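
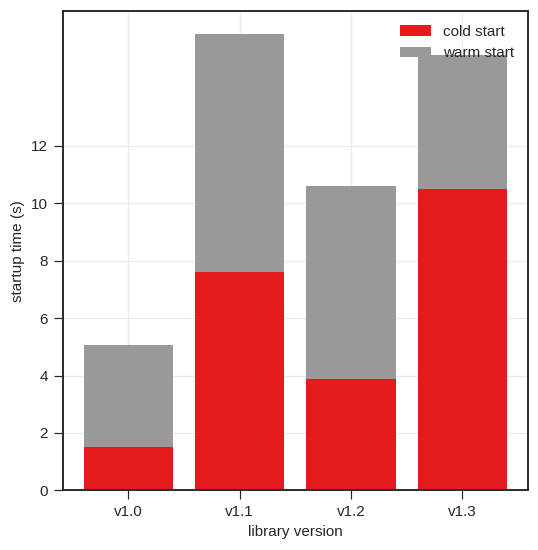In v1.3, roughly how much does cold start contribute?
≈ 10

cold start top ≈ 10, bottom ≈ 0; segment ≈ 10.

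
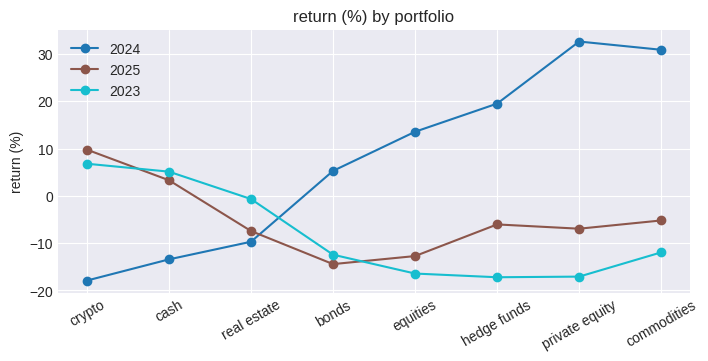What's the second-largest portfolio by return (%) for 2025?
cash

Top 3 for 2025: crypto ≈ 10, cash ≈ 5, commodities ≈ -5.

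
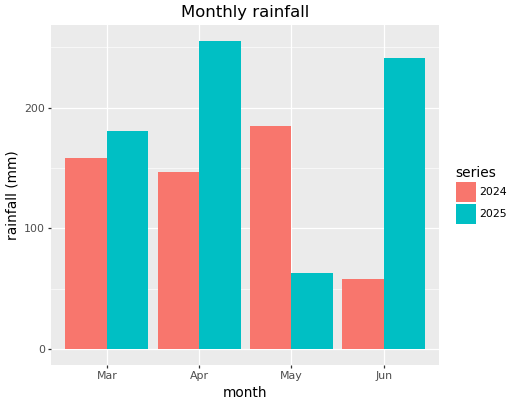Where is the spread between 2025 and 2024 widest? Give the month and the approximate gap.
Jun, ≈ 200 mm

Jun: 2025 ≈ 250, 2024 ≈ 50 → gap ≈ 200. Next-largest (May) is only ≈ 100.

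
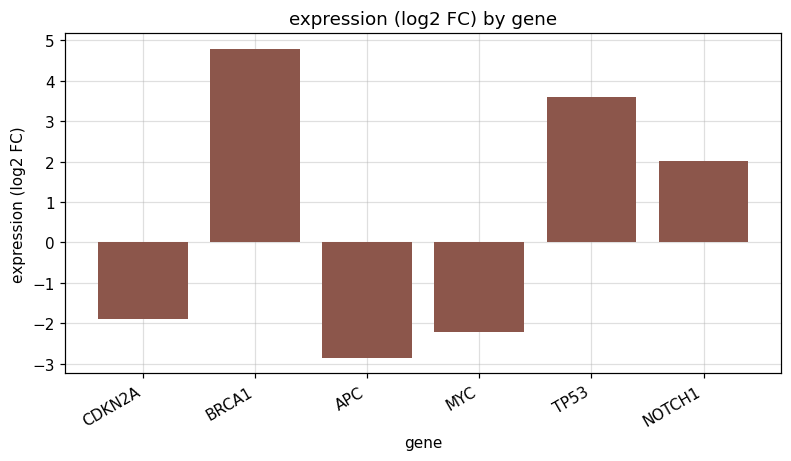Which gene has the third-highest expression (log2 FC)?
Top 4: BRCA1 ≈ 5, TP53 ≈ 4, NOTCH1 ≈ 2, CDKN2A ≈ -2.

NOTCH1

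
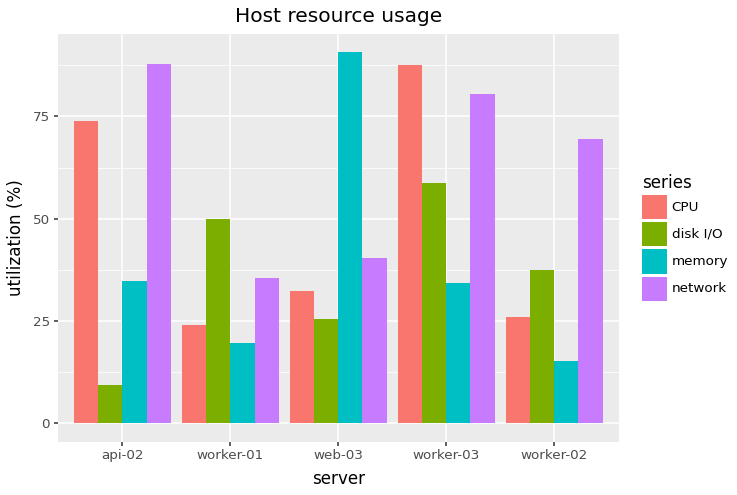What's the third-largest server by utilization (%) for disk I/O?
Top 4 for disk I/O: worker-03 ≈ 60, worker-01 ≈ 50, worker-02 ≈ 40, web-03 ≈ 30.

worker-02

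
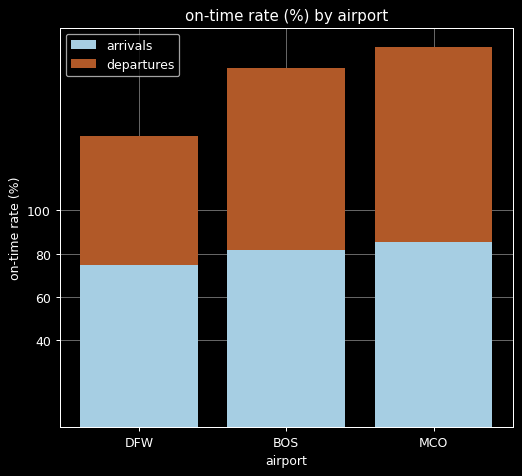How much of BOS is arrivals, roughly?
≈ 80

arrivals top ≈ 80, bottom ≈ 0; segment ≈ 80.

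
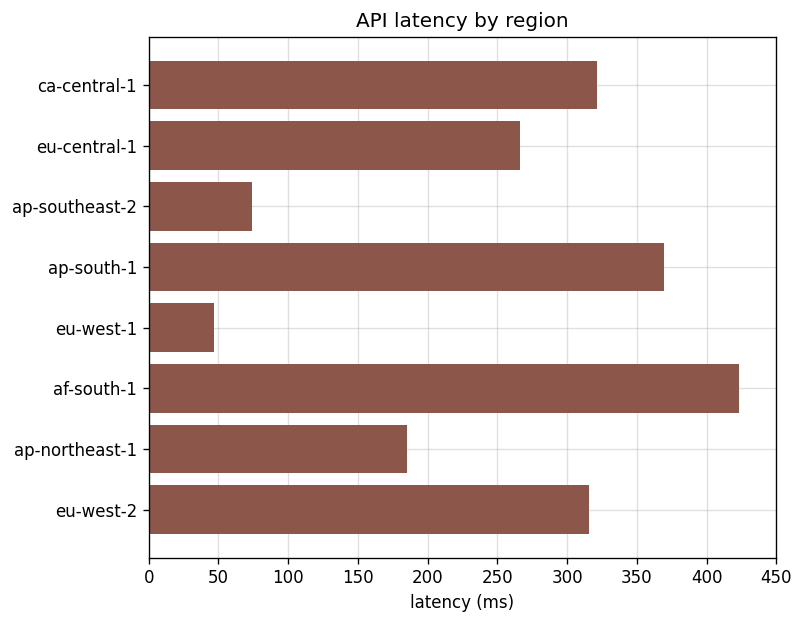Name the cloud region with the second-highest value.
ap-south-1

Top 3: af-south-1 ≈ 400, ap-south-1 ≈ 350, ca-central-1 ≈ 300.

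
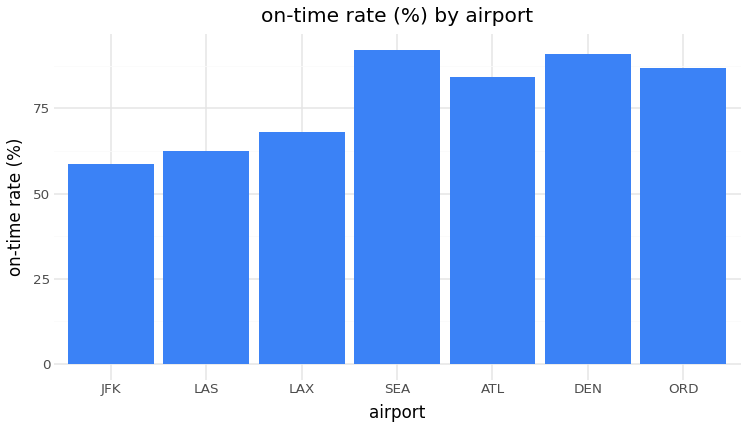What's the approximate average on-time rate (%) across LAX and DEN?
≈ 80

(70 + 90) / 2 ≈ 80.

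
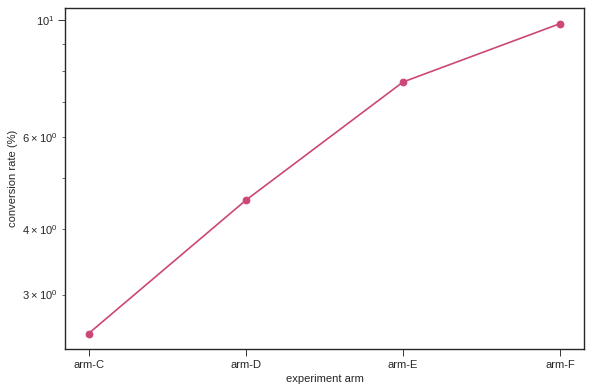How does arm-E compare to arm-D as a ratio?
≈ 1.6×

arm-E ≈ 8, arm-D ≈ 5; 8/5 ≈ 1.6.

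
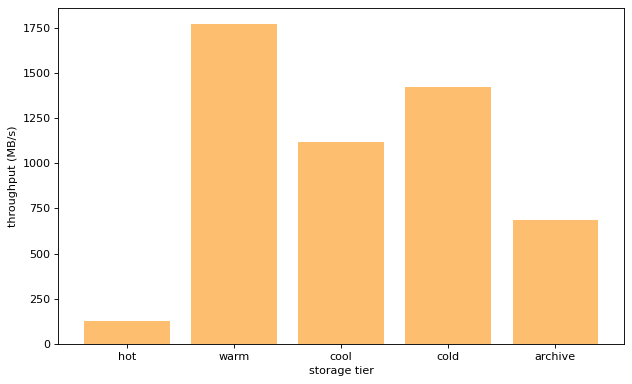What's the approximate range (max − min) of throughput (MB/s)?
Max warm ≈ 1800, min hot ≈ 200; range ≈ 1600.

≈ 1600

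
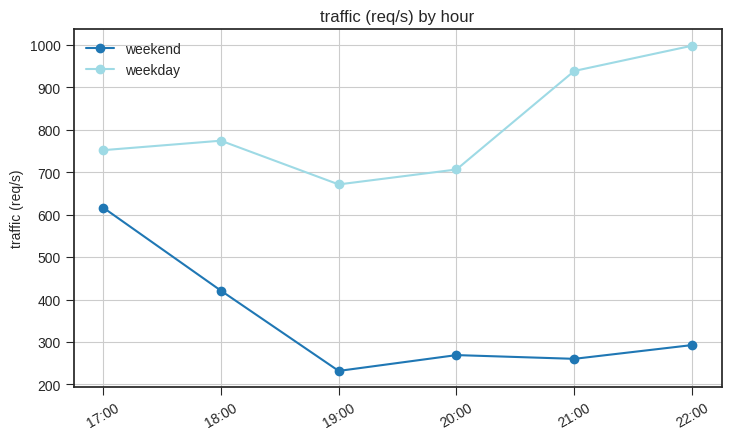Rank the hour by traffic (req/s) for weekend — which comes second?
Top 3 for weekend: 17:00 ≈ 600, 18:00 ≈ 400, 22:00 ≈ 300.

18:00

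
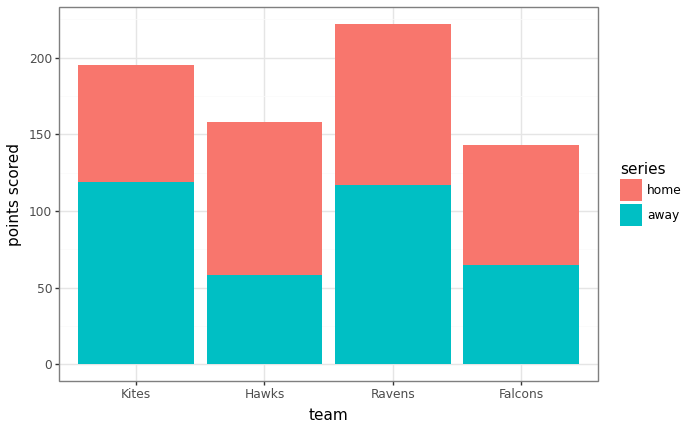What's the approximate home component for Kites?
≈ 80

home top ≈ 200, bottom ≈ 120; segment ≈ 80.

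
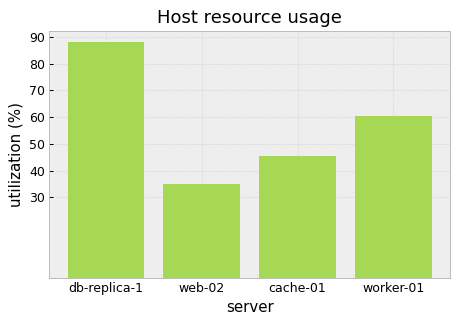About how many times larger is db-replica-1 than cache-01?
db-replica-1 ≈ 90, cache-01 ≈ 50; 90/50 ≈ 1.8.

≈ 1.8×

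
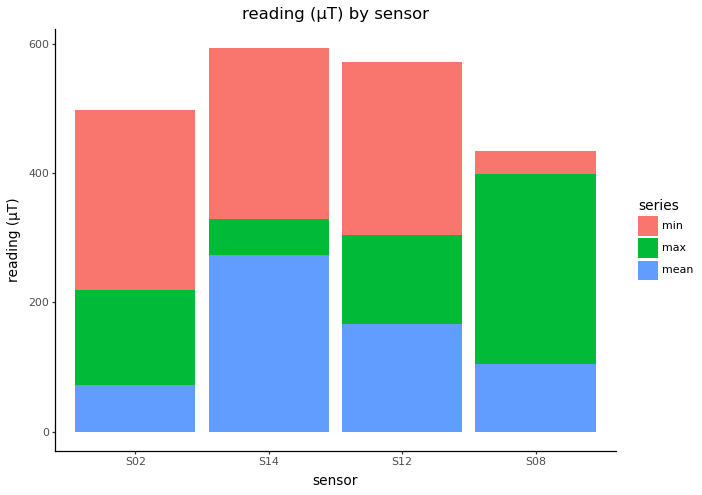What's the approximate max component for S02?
≈ 150

max top ≈ 200, bottom ≈ 50; segment ≈ 150.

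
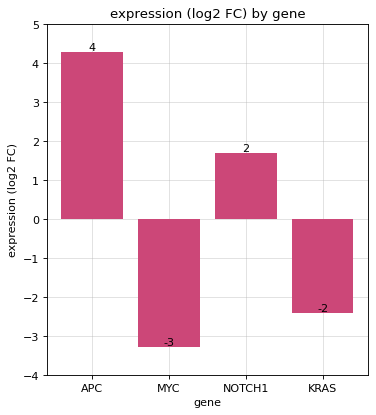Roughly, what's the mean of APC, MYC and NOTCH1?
(4 + -3 + 2) / 3 ≈ 1.

≈ 1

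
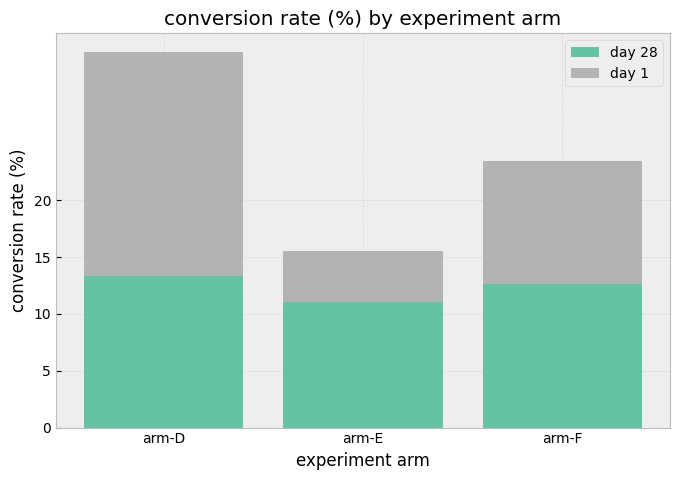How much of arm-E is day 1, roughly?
day 1 top ≈ 15, bottom ≈ 10; segment ≈ 5.

≈ 5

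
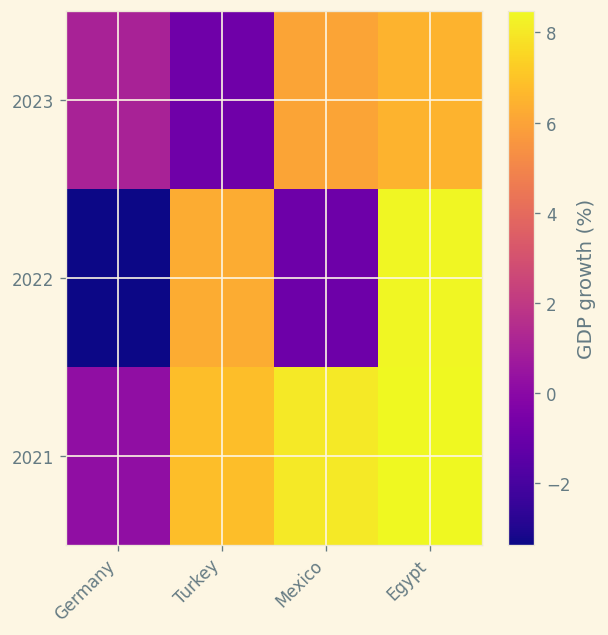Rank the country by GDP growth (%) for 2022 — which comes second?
Turkey

Top 3 for 2022: Egypt ≈ 8, Turkey ≈ 6, Mexico ≈ -1.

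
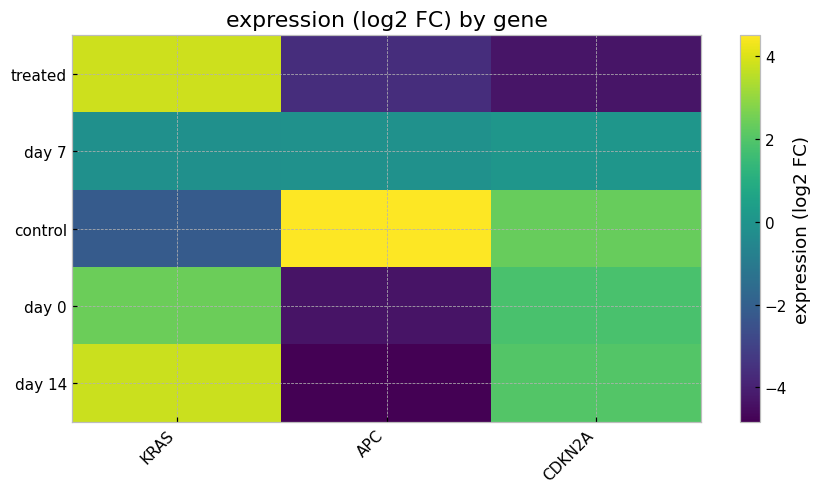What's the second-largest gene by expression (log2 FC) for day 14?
CDKN2A

Top 3 for day 14: KRAS ≈ 4, CDKN2A ≈ 2, APC ≈ -5.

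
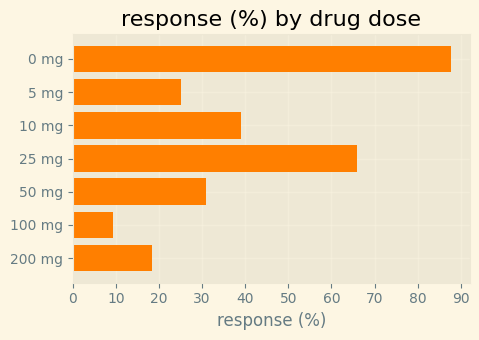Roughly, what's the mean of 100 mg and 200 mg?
(10 + 20) / 2 ≈ 15.

≈ 15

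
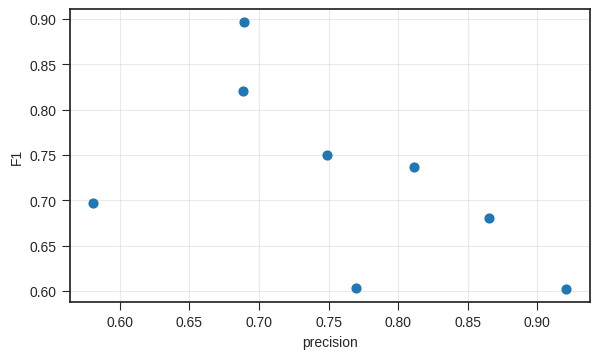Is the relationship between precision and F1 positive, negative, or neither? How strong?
Points are negatively correlated; moderate (|r| ≈ 0.5).

negative, moderate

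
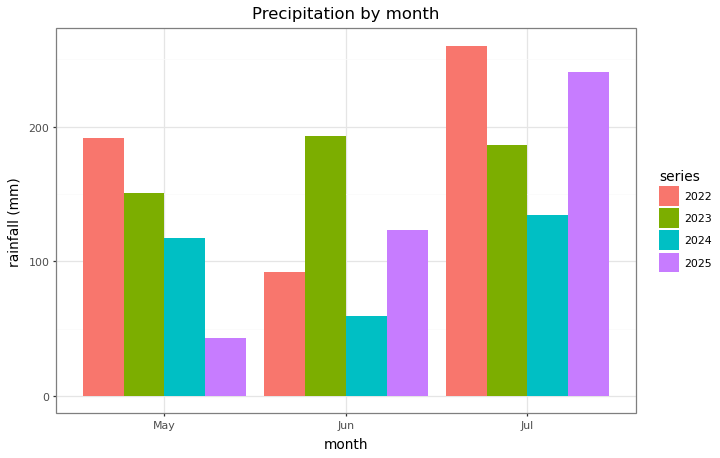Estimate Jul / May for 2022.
≈ 1.25×

Jul ≈ 250, May ≈ 200; 250/200 ≈ 1.25.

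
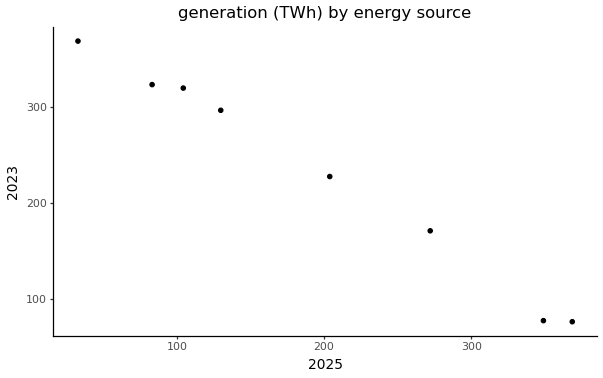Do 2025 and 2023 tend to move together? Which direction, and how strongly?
Points are negatively correlated; strong (|r| ≈ 1.0).

negative, strong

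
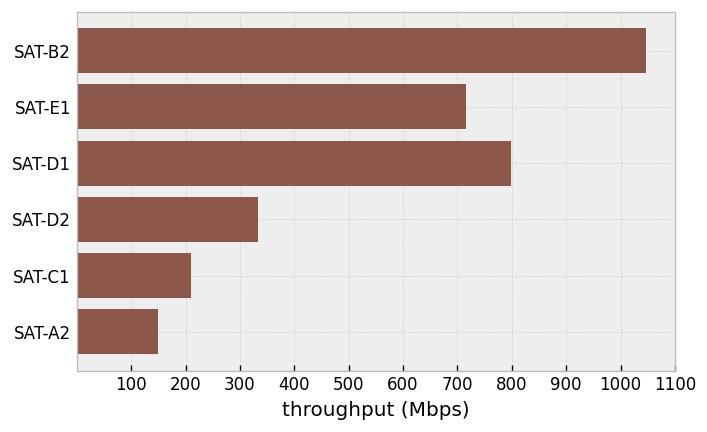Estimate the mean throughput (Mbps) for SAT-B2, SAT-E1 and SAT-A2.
(1000 + 700 + 100) / 3 ≈ 600.

≈ 600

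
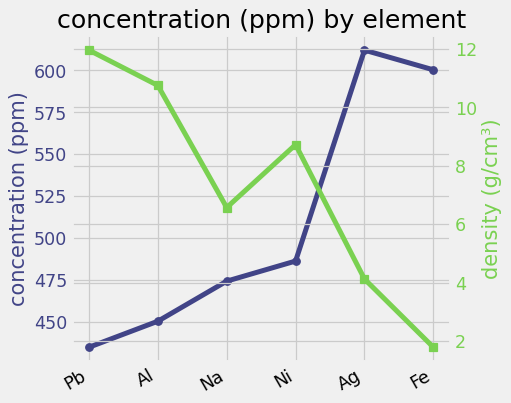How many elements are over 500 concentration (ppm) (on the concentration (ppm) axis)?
2

Above 500: Ag, Fe.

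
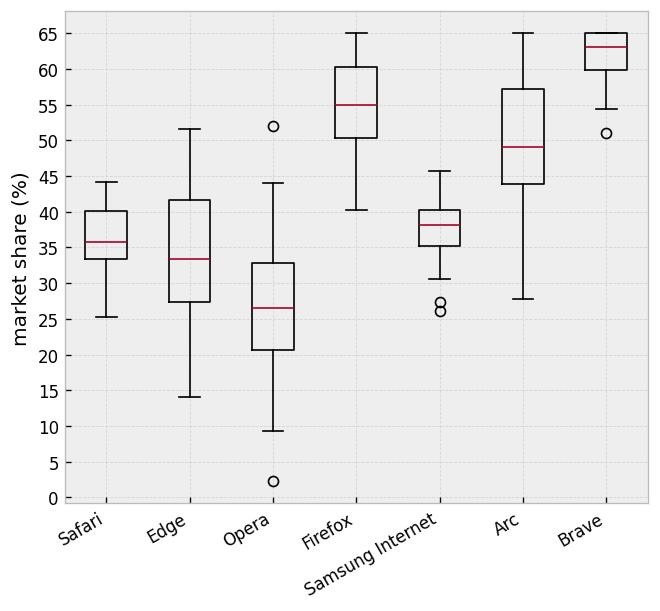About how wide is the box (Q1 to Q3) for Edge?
≈ 15

Q3 ≈ 40, Q1 ≈ 25; IQR ≈ 15.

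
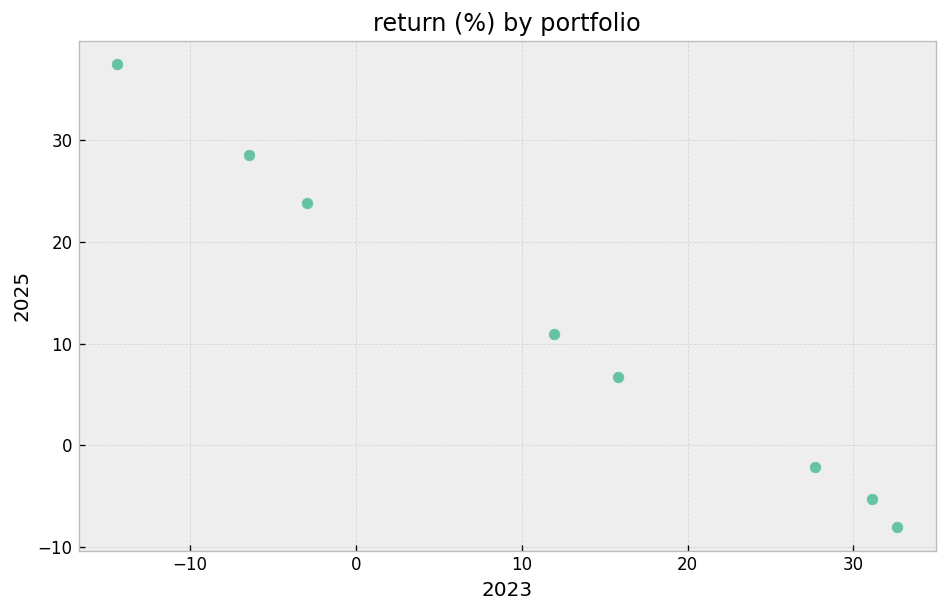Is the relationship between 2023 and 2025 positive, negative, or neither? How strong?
negative, strong

Points are negatively correlated; strong (|r| ≈ 1.0).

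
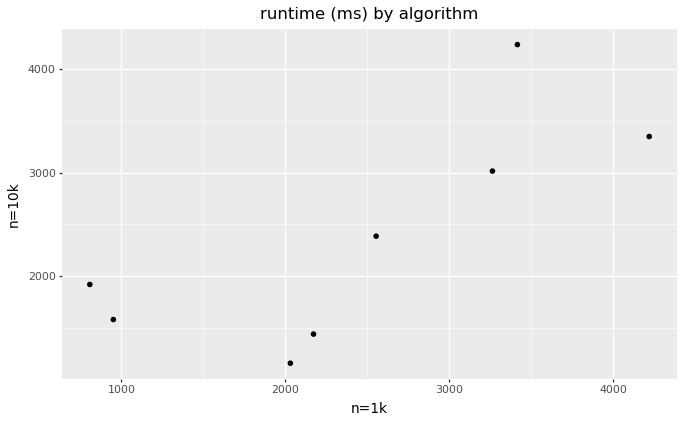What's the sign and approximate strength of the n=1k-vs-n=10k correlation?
positive, strong

Points are positively correlated; strong (|r| ≈ 0.8).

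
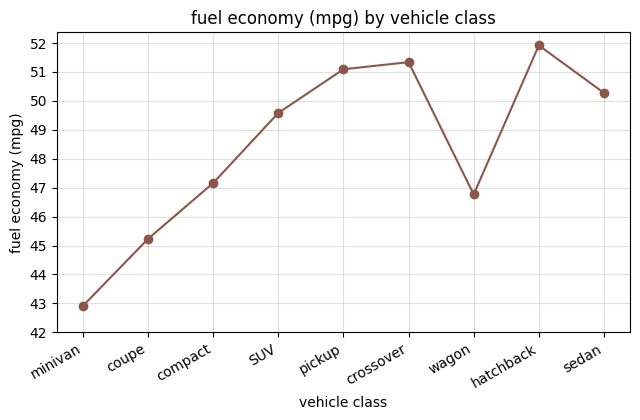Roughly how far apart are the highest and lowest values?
Max hatchback ≈ 52, min minivan ≈ 43; range ≈ 9.

≈ 9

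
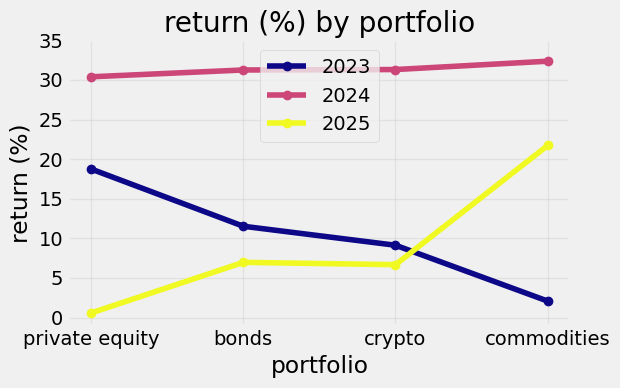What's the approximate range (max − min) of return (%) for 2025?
≈ 20

Max commodities ≈ 20, min private equity ≈ 0; range ≈ 20.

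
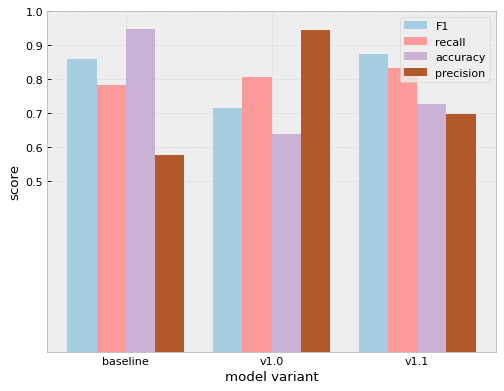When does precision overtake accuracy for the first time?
baseline: precision ≈ 0.6 vs accuracy ≈ 0.9 (not yet); v1.0: precision ≈ 0.9 vs accuracy ≈ 0.6 (first crossover).

v1.0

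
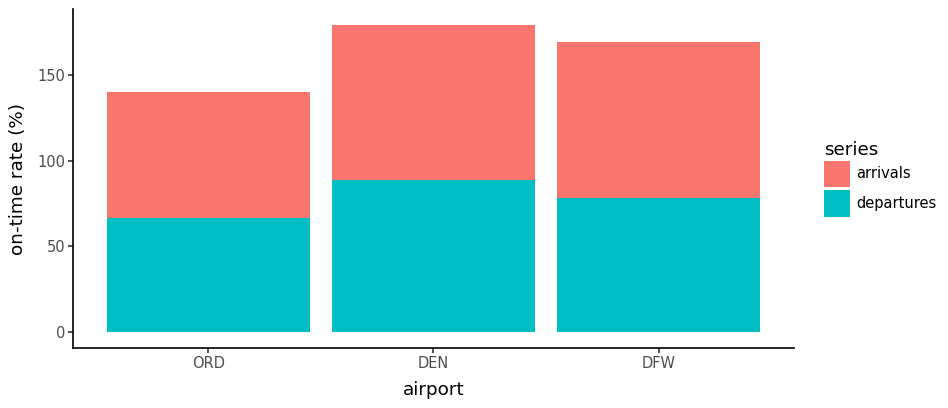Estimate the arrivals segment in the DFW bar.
≈ 80

arrivals top ≈ 160, bottom ≈ 80; segment ≈ 80.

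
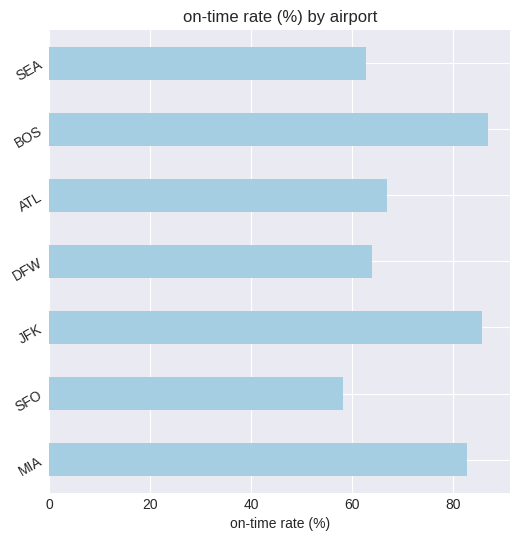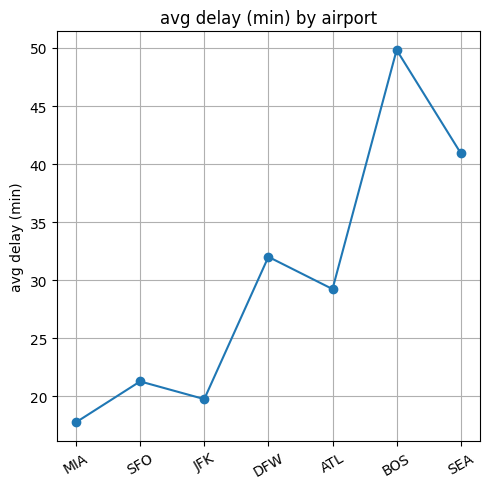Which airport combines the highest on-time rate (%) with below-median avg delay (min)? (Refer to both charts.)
Chart 2 median avg delay (min) ≈ 30; below-median airports: MIA, SFO, JFK. Among those, JFK has the highest on-time rate (%) (≈ 90).

JFK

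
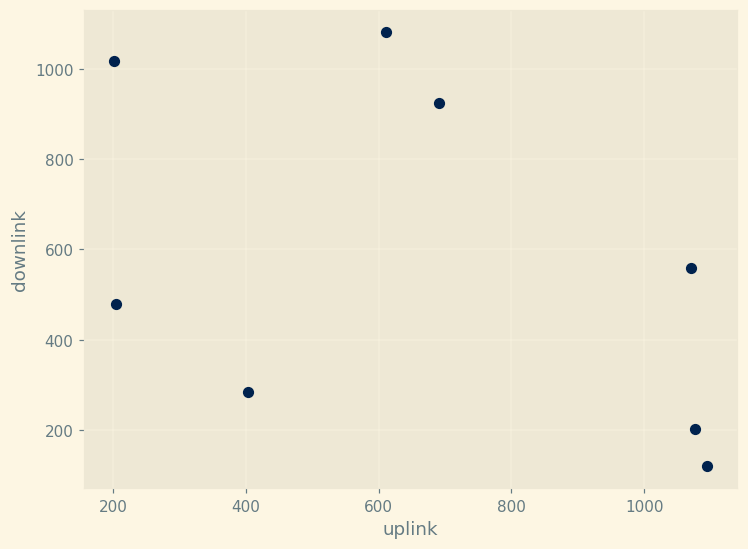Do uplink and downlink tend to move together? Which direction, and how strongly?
negative, moderate

Points are negatively correlated; moderate (|r| ≈ 0.5).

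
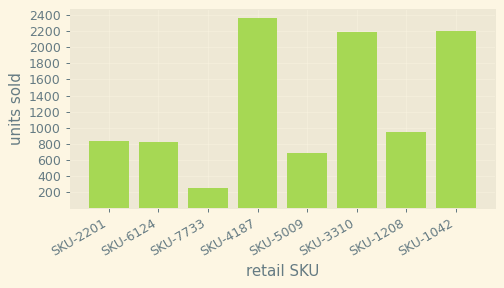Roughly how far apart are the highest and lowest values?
Max SKU-4187 ≈ 2400, min SKU-7733 ≈ 200; range ≈ 2200.

≈ 2200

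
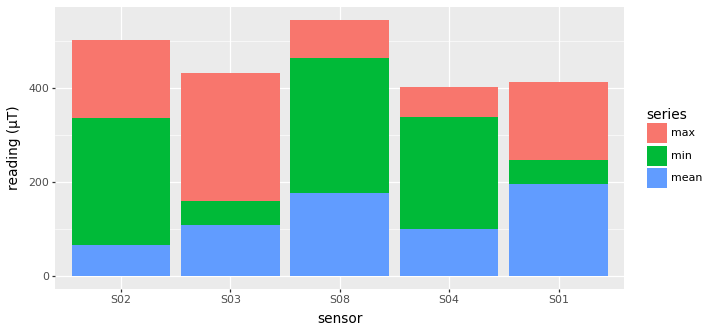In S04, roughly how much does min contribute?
≈ 250

min top ≈ 350, bottom ≈ 100; segment ≈ 250.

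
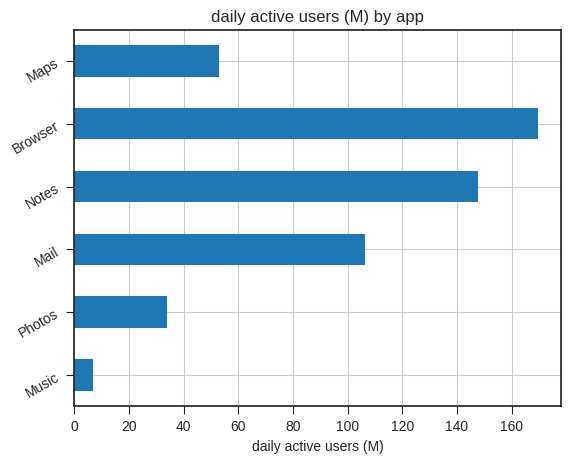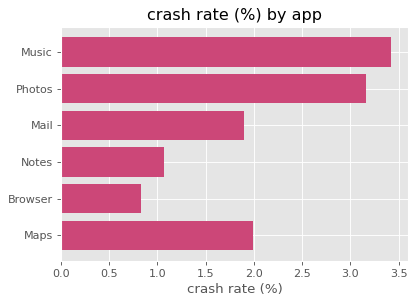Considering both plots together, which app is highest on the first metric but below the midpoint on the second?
Browser

Chart 2 median crash rate (%) ≈ 2; below-median apps: Mail, Notes, Browser. Among those, Browser has the highest daily active users (M) (≈ 160).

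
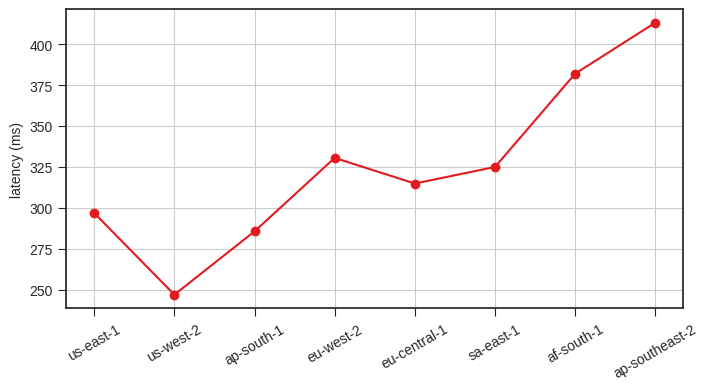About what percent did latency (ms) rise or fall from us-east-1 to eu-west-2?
us-east-1 ≈ 300, eu-west-2 ≈ 340; (340 − 300) / 300 ≈ +13.3%.

≈ +13.3%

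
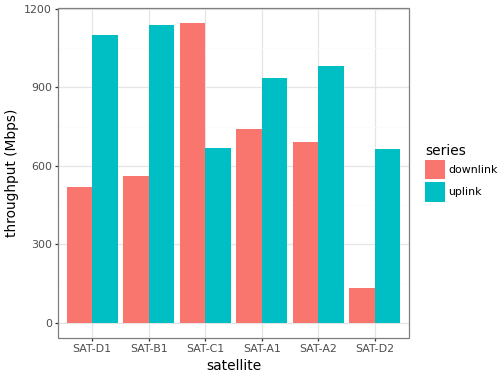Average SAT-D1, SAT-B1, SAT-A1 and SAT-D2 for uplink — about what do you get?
(1100 + 1100 + 900 + 700) / 4 ≈ 950.

≈ 950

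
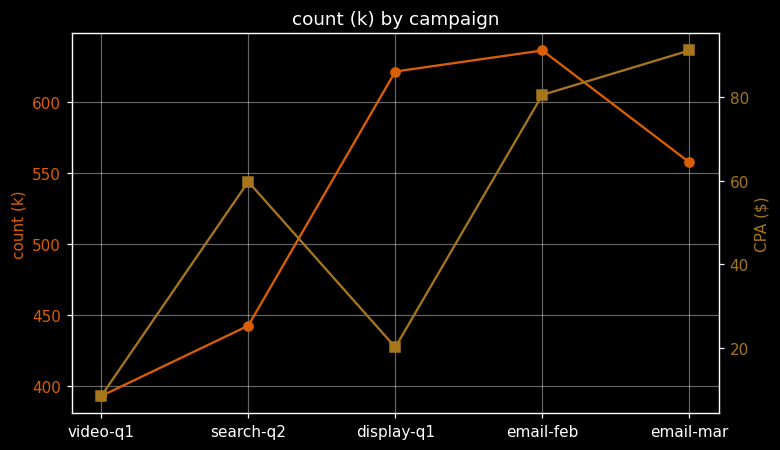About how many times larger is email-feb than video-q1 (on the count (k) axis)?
email-feb ≈ 625, video-q1 ≈ 400; 625/400 ≈ 1.56.

≈ 1.56×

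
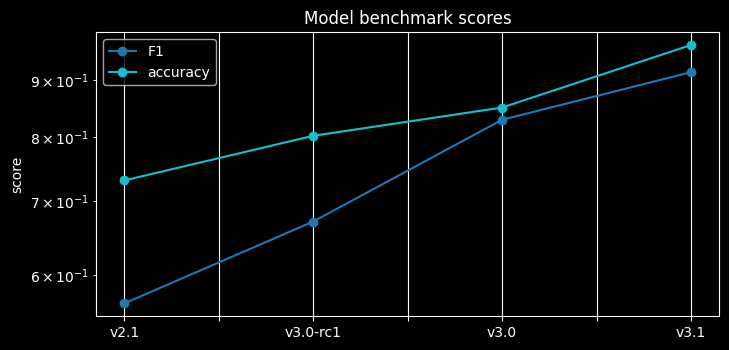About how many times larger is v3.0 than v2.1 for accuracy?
≈ 1.13×

v3.0 ≈ 0.85, v2.1 ≈ 0.75; 0.85/0.75 ≈ 1.13.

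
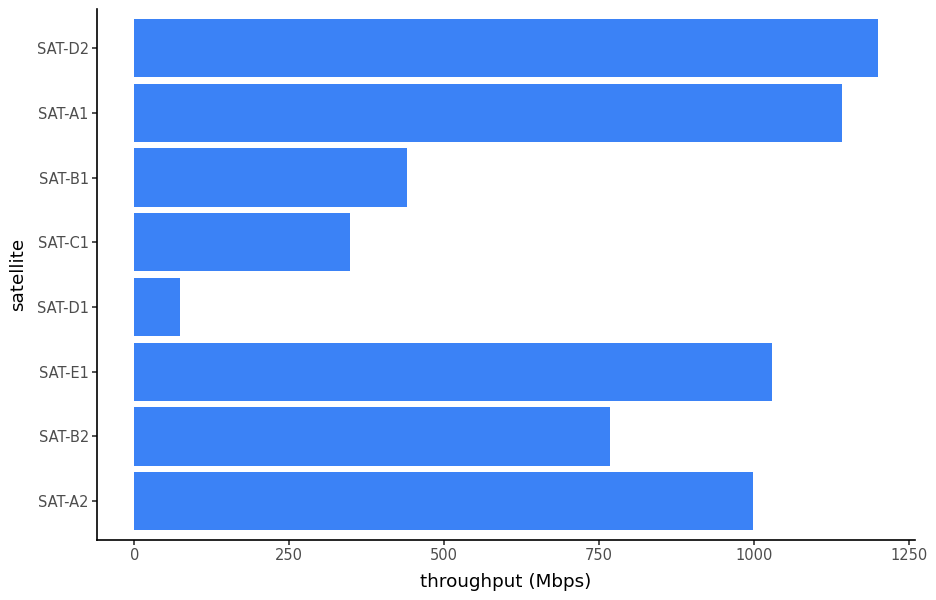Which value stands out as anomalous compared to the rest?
SAT-D1 ≈ 100; the rest sit between ≈ 300 and ≈ 1200.

SAT-D1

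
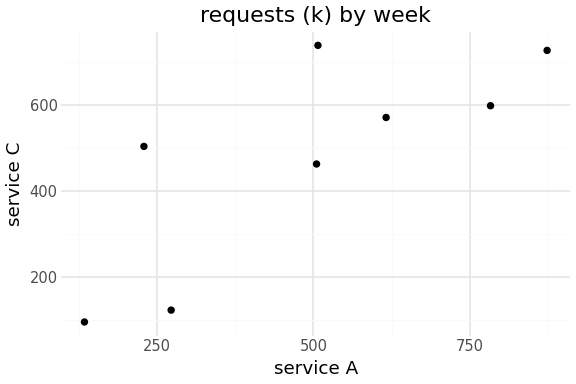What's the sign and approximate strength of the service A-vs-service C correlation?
positive, strong

Points are positively correlated; strong (|r| ≈ 0.8).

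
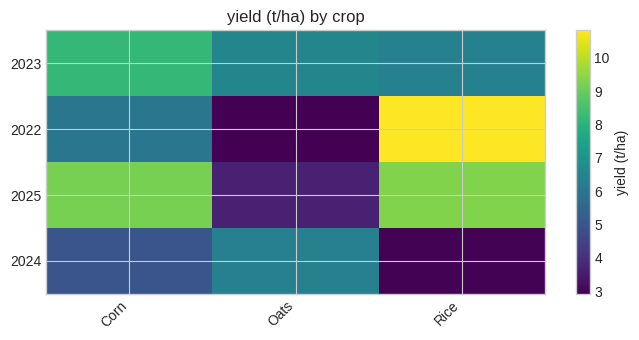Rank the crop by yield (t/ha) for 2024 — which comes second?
Top 3 for 2024: Oats ≈ 6, Corn ≈ 5, Rice ≈ 3.

Corn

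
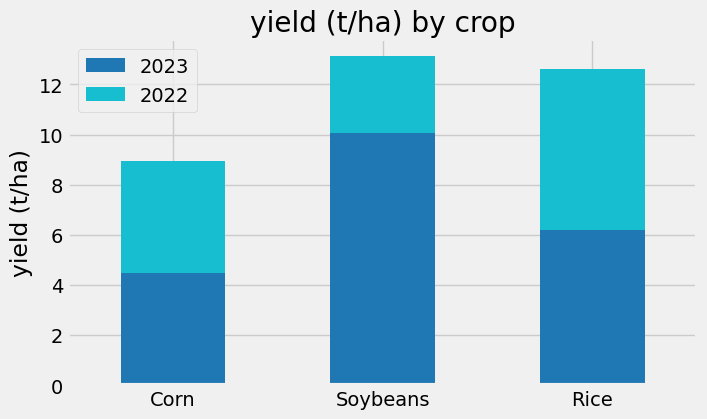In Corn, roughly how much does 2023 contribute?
2023 top ≈ 4, bottom ≈ 0; segment ≈ 4.

≈ 4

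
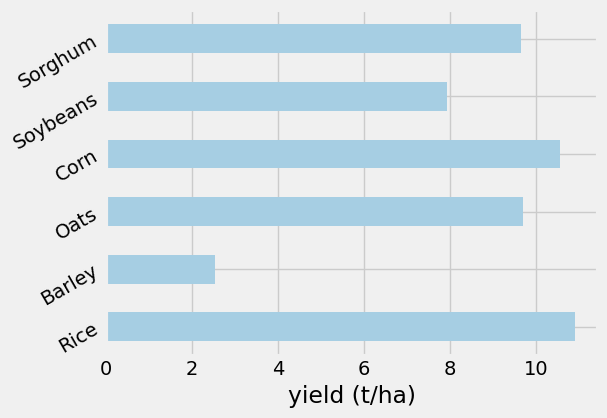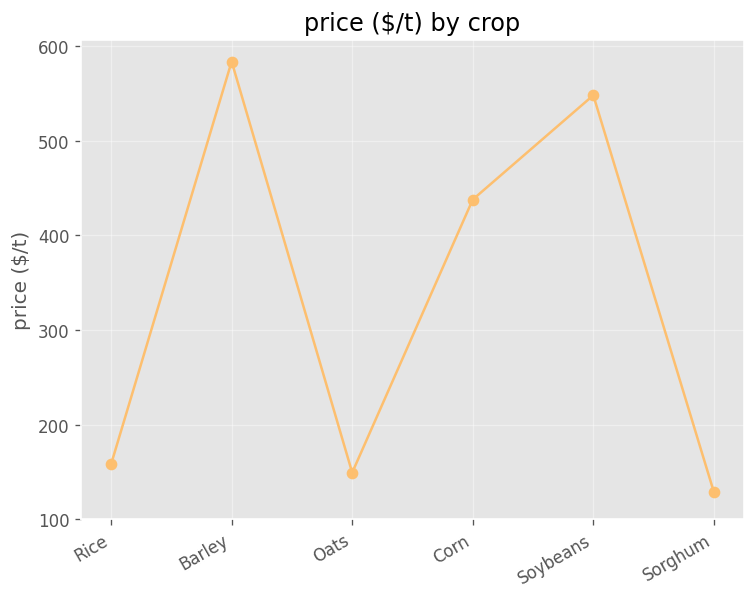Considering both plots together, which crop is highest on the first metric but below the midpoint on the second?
Rice

Chart 2 median price ($/t) ≈ 300; below-median crops: Rice, Oats, Sorghum. Among those, Rice has the highest yield (t/ha) (≈ 11).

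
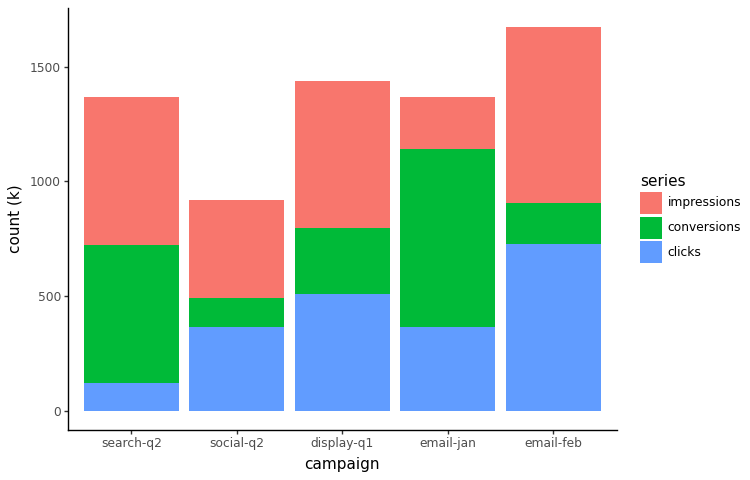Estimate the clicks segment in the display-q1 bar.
clicks top ≈ 600, bottom ≈ 0; segment ≈ 600.

≈ 600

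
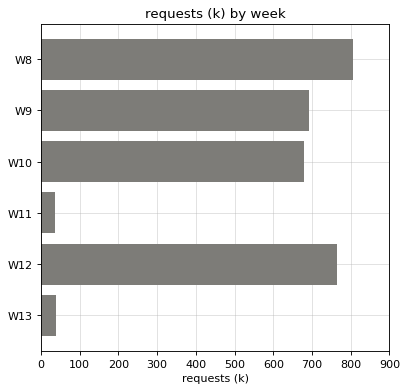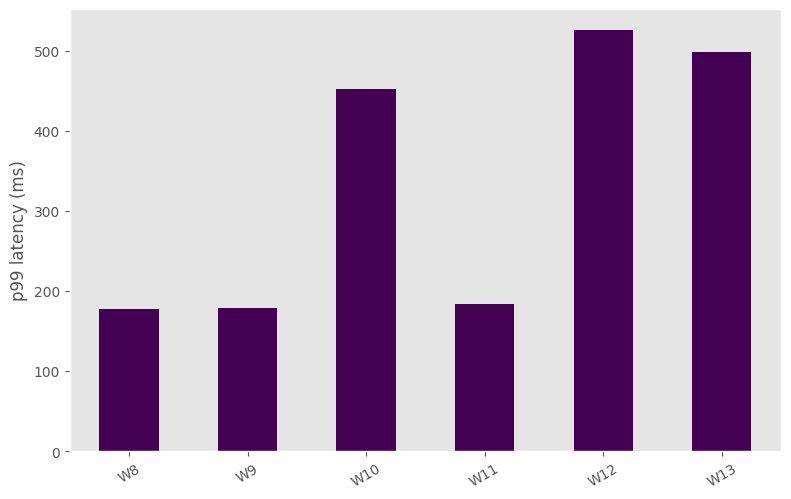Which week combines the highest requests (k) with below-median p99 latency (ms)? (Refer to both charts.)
W8

Chart 2 median p99 latency (ms) ≈ 300; below-median weeks: W8, W9, W11. Among those, W8 has the highest requests (k) (≈ 800).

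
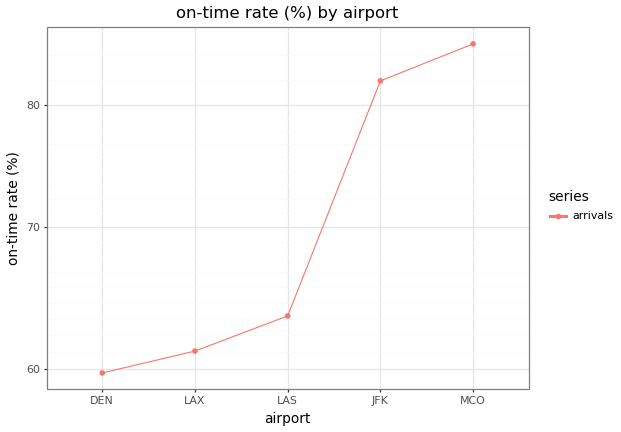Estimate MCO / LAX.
≈ 1.42×

MCO ≈ 85, LAX ≈ 60; 85/60 ≈ 1.42.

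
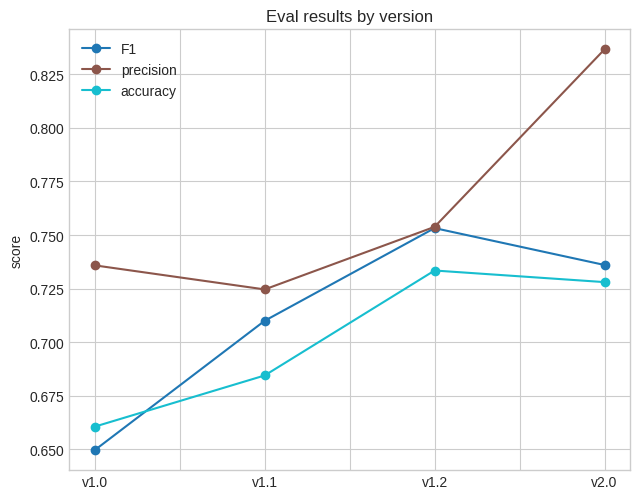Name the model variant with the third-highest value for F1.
v1.1

Top 4 for F1: v1.2 ≈ 0.76, v2.0 ≈ 0.74, v1.1 ≈ 0.72, v1.0 ≈ 0.64.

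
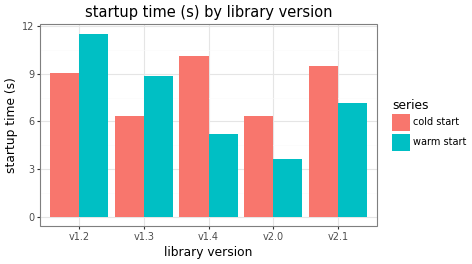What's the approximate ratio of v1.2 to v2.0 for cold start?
v1.2 ≈ 9, v2.0 ≈ 6; 9/6 ≈ 1.5.

≈ 1.5×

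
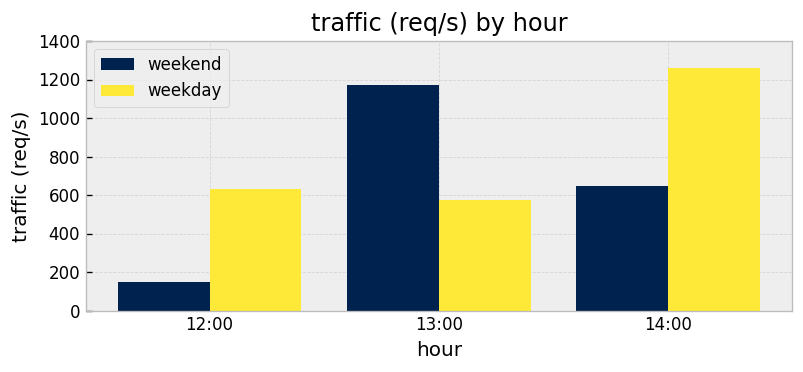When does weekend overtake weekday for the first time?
12:00: weekend ≈ 200 vs weekday ≈ 600 (not yet); 13:00: weekend ≈ 1200 vs weekday ≈ 600 (first crossover).

13:00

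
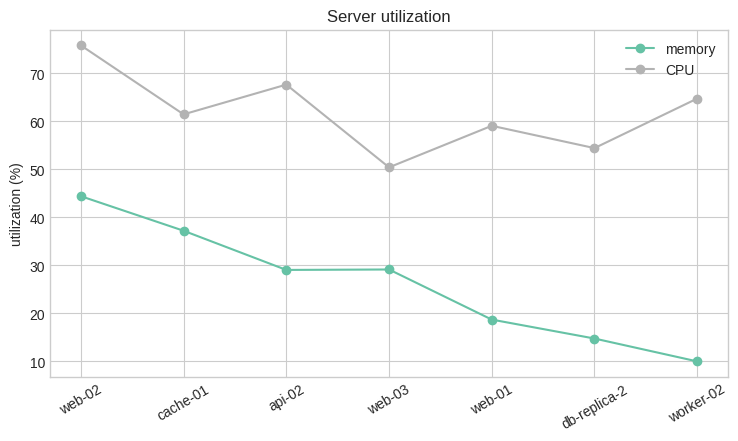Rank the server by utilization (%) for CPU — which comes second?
Top 3 for CPU: web-02 ≈ 80, api-02 ≈ 70, worker-02 ≈ 60.

api-02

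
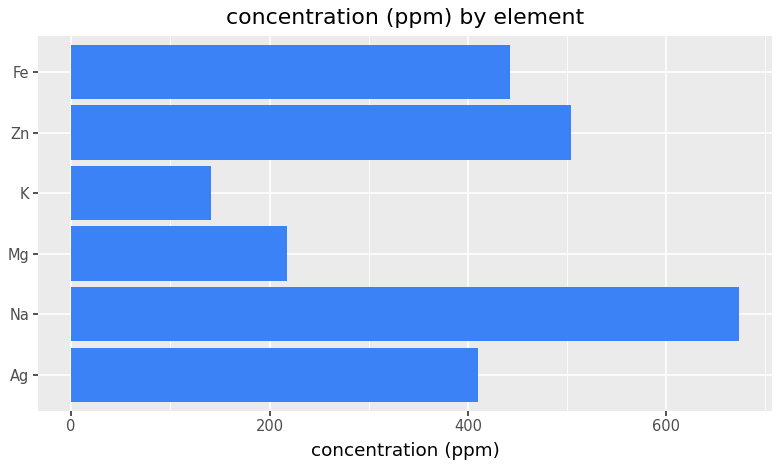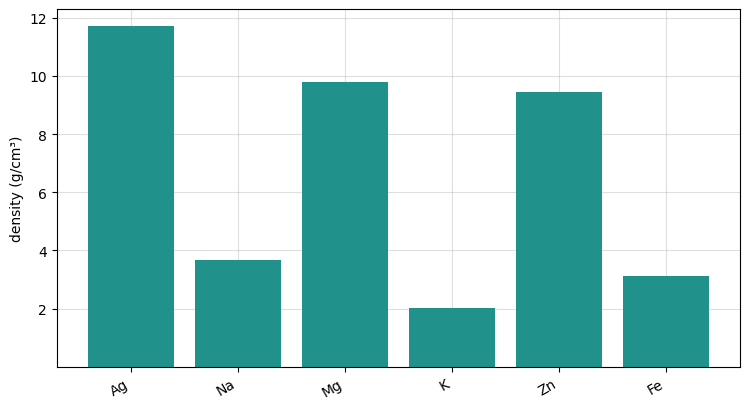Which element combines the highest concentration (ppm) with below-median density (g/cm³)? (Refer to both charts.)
Chart 2 median density (g/cm³) ≈ 6; below-median elements: Na, K, Fe. Among those, Na has the highest concentration (ppm) (≈ 700).

Na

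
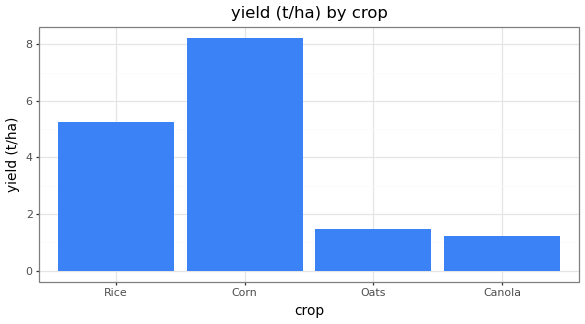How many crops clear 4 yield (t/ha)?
Above 4: Rice, Corn.

2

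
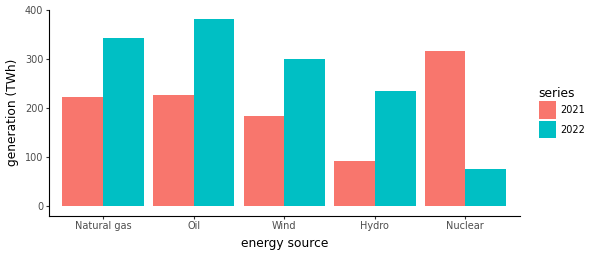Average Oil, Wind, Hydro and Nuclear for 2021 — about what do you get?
≈ 212

(250 + 200 + 100 + 300) / 4 ≈ 212.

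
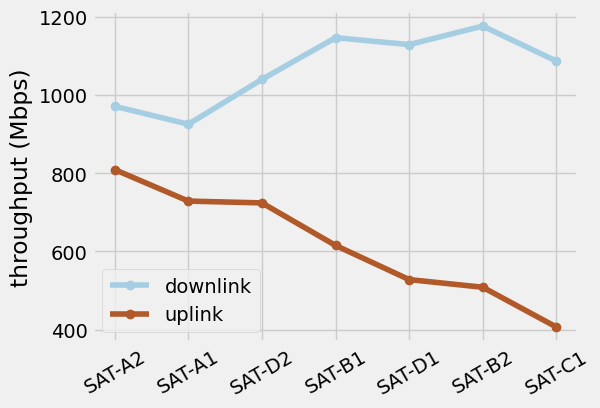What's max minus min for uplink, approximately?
Max SAT-A2 ≈ 800, min SAT-C1 ≈ 400; range ≈ 400.

≈ 400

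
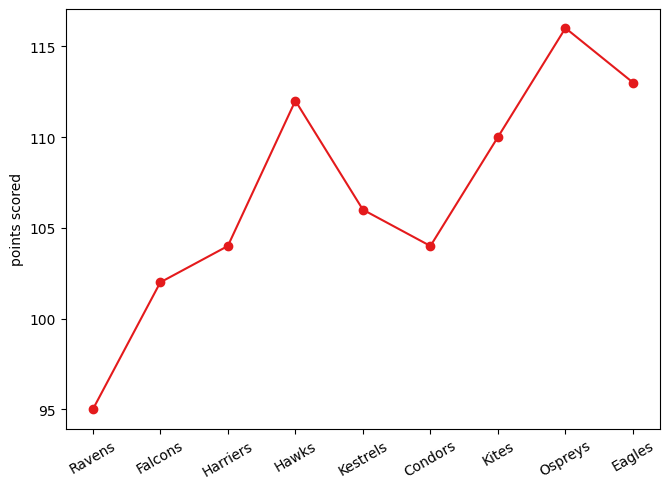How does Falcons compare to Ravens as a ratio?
≈ 1.06×

Falcons ≈ 102, Ravens ≈ 96; 102/96 ≈ 1.06.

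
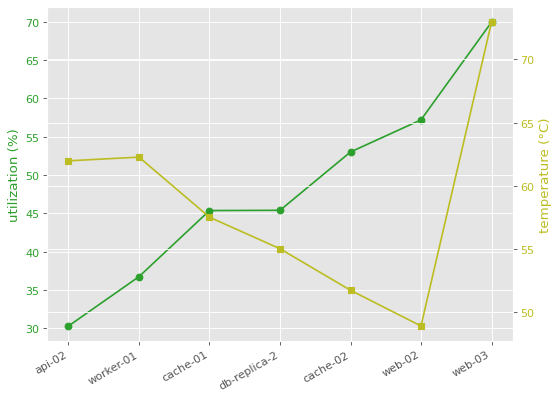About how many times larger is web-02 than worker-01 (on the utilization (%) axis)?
≈ 1.57×

web-02 ≈ 55, worker-01 ≈ 35; 55/35 ≈ 1.57.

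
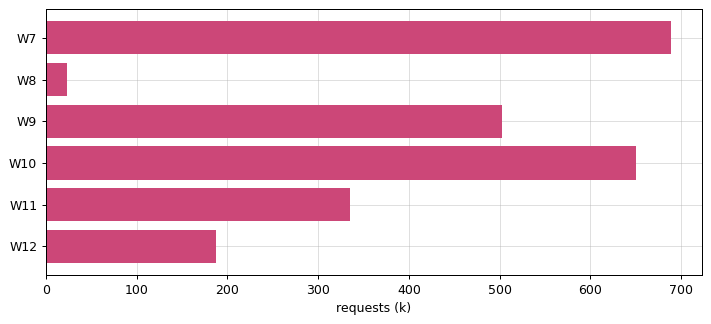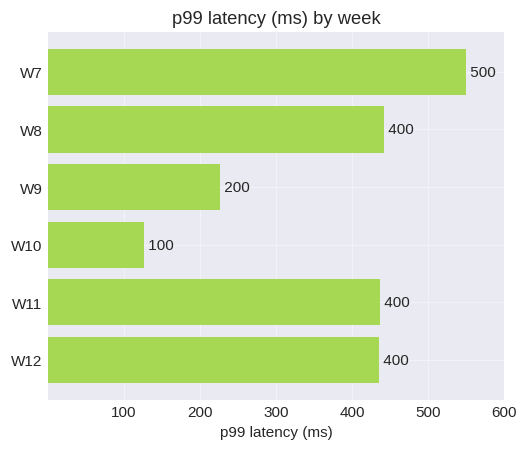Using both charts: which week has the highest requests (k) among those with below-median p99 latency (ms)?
Chart 2 median p99 latency (ms) ≈ 400; below-median weeks: W9, W10, W12. Among those, W10 has the highest requests (k) (≈ 600).

W10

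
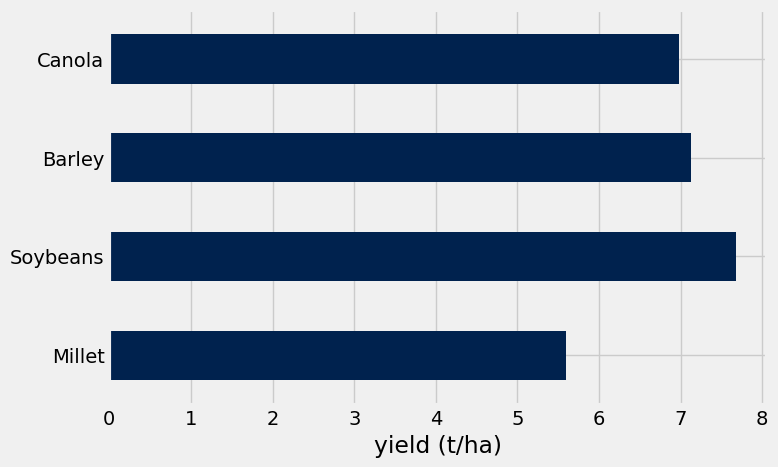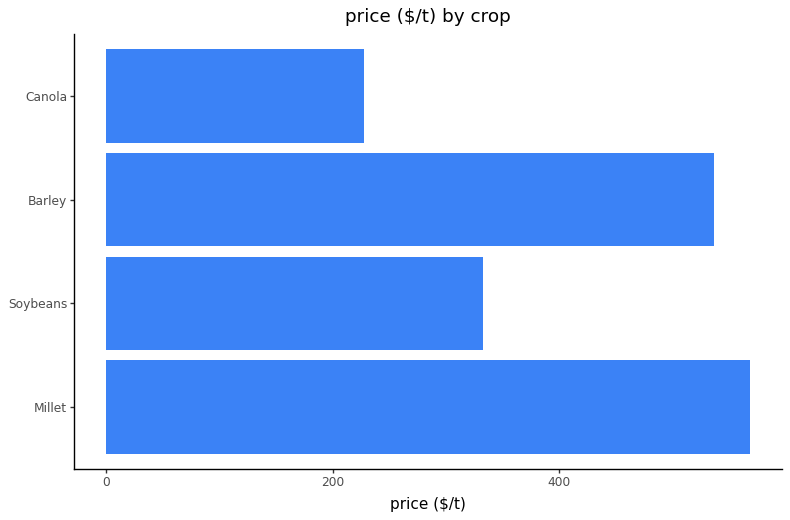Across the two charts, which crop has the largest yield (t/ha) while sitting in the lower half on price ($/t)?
Soybeans

Chart 2 median price ($/t) ≈ 400; below-median crops: Soybeans, Canola. Among those, Soybeans has the highest yield (t/ha) (≈ 8).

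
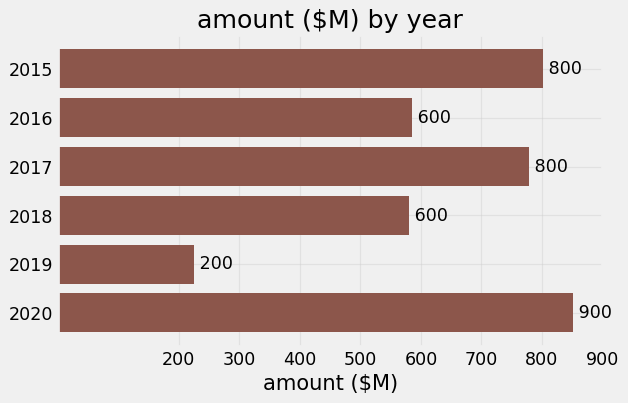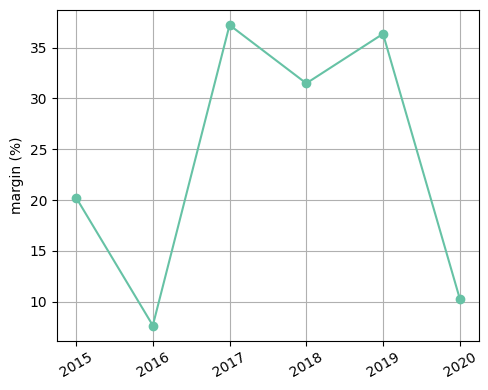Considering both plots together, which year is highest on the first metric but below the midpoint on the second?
2020

Chart 2 median margin (%) ≈ 25; below-median years: 2015, 2016, 2020. Among those, 2020 has the highest amount ($M) (≈ 900).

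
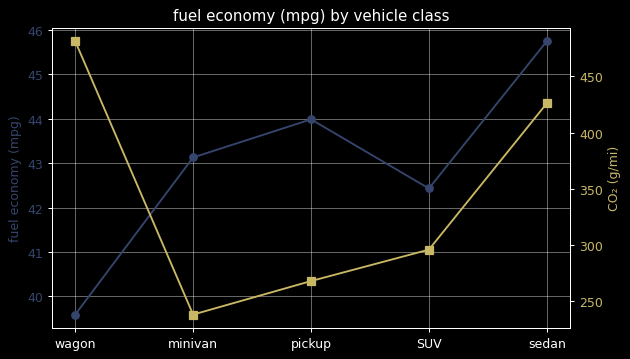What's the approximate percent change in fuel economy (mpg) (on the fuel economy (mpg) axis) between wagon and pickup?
wagon ≈ 40, pickup ≈ 44; (44 − 40) / 40 ≈ +10%.

≈ +10%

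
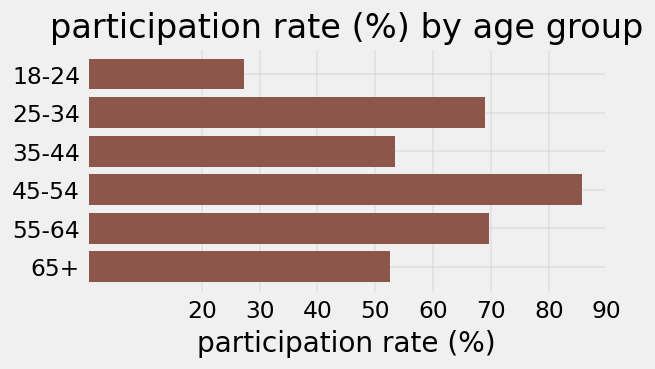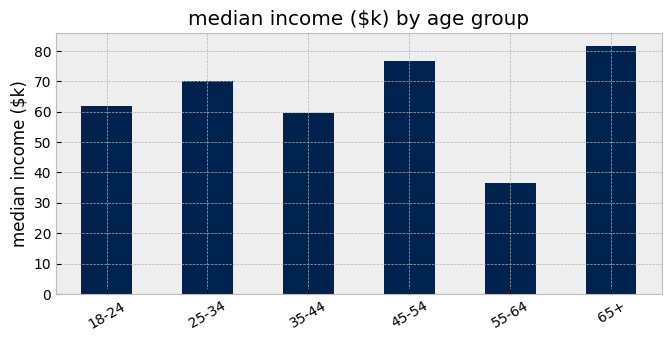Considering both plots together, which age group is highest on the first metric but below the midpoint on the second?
55-64

Chart 2 median median income ($k) ≈ 70; below-median age groups: 18-24, 35-44, 55-64. Among those, 55-64 has the highest participation rate (%) (≈ 70).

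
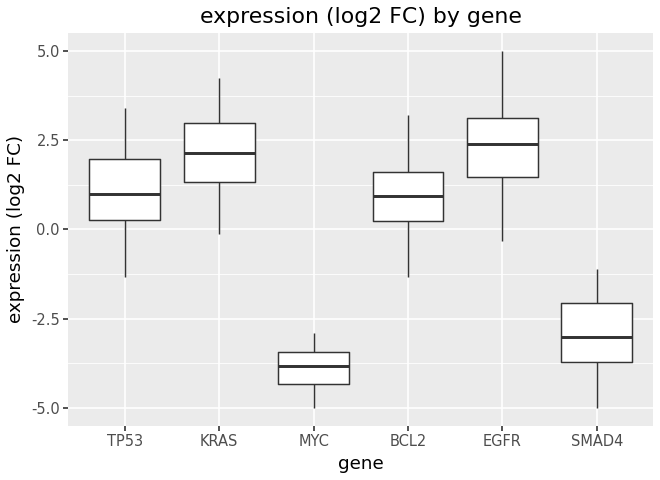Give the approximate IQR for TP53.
Q3 ≈ 2, Q1 ≈ 0; IQR ≈ 2.

≈ 2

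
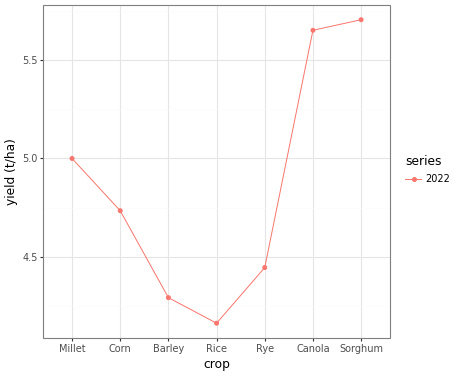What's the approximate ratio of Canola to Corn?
Canola ≈ 5.6, Corn ≈ 4.8; 5.6/4.8 ≈ 1.17.

≈ 1.17×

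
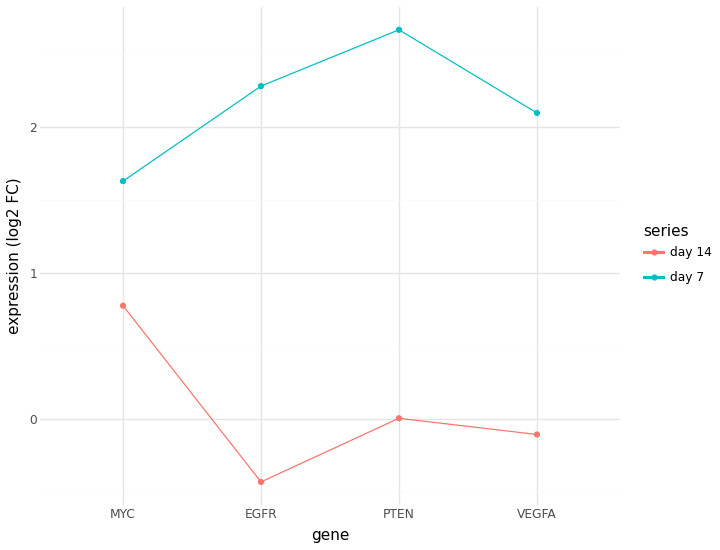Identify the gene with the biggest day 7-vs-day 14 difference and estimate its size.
EGFR: day 7 ≈ 2.5, day 14 ≈ -0.5 → gap ≈ 3.0. Next-largest (PTEN) is only ≈ 2.5.

EGFR, ≈ 3.0 log2 FC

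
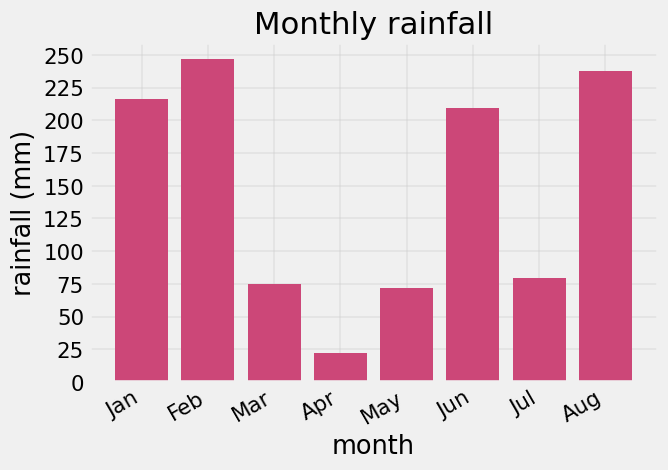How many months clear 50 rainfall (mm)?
7

Above 50: Jan, Feb, Mar, May, Jun, Jul, Aug.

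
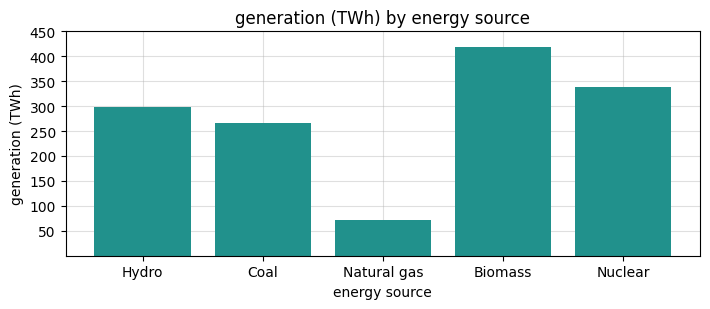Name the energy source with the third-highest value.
Hydro

Top 4: Biomass ≈ 400, Nuclear ≈ 350, Hydro ≈ 300, Coal ≈ 250.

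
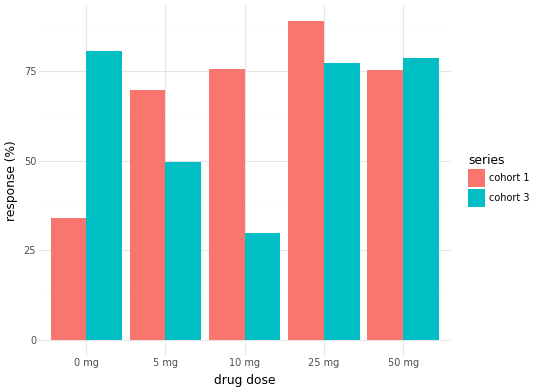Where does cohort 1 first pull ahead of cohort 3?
5 mg

0 mg: cohort 1 ≈ 30 vs cohort 3 ≈ 80 (not yet); 5 mg: cohort 1 ≈ 70 vs cohort 3 ≈ 50 (first crossover).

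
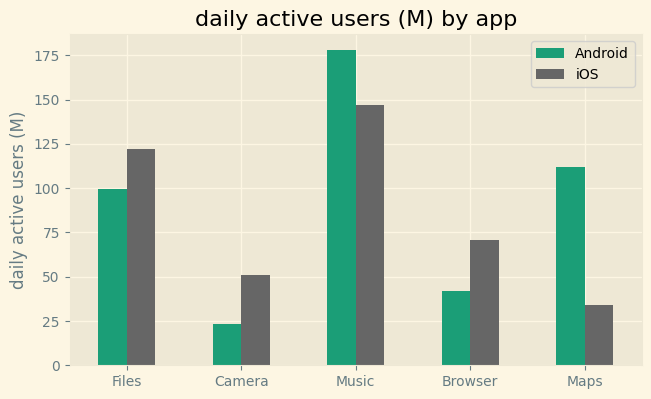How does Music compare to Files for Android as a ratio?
≈ 1.8×

Music ≈ 180, Files ≈ 100; 180/100 ≈ 1.8.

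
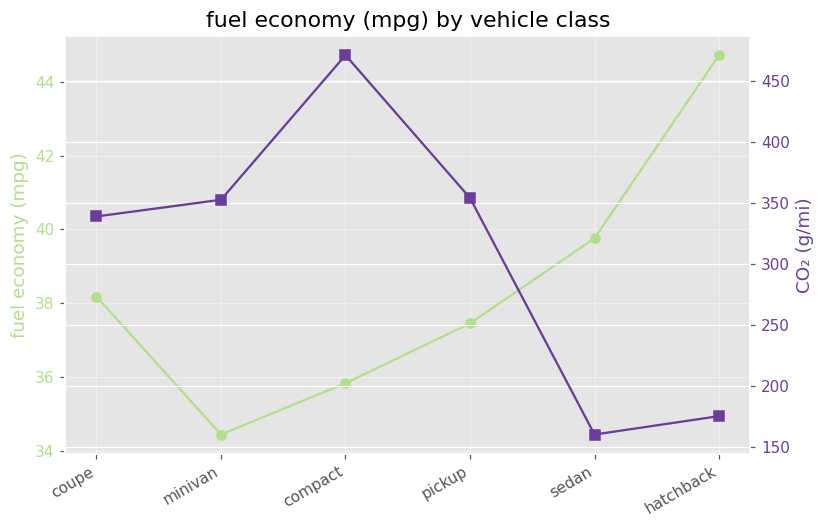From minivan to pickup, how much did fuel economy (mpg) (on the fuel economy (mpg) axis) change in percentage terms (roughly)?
minivan ≈ 34, pickup ≈ 37; (37 − 34) / 34 ≈ +8.8%.

≈ +8.8%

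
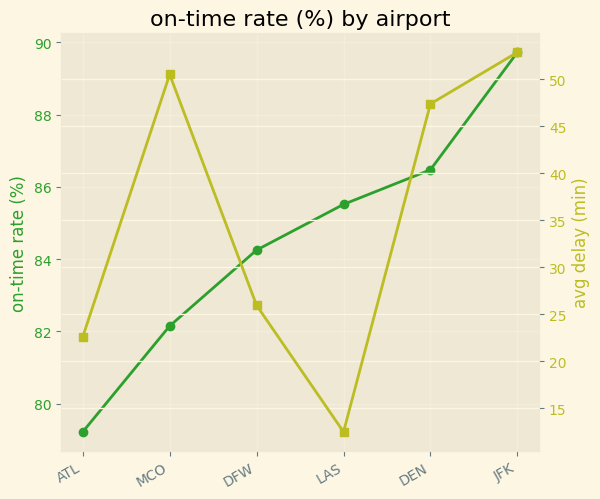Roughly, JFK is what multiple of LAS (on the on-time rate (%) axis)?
≈ 1.05×

JFK ≈ 90, LAS ≈ 86; 90/86 ≈ 1.05.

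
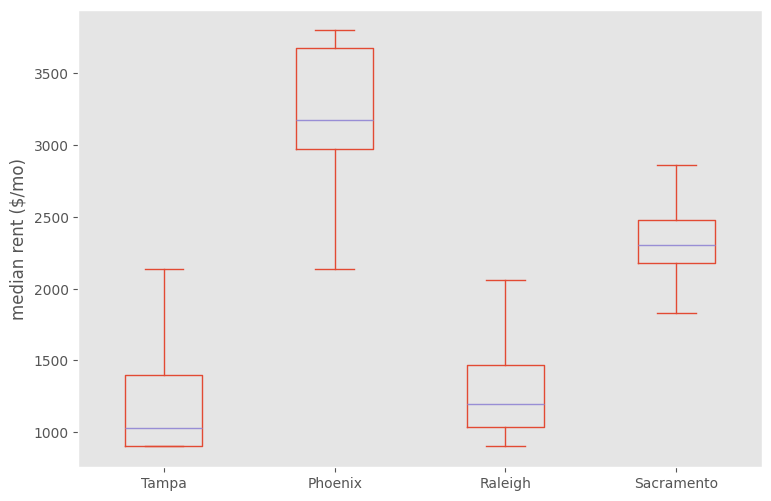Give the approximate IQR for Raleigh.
Q3 ≈ 1400, Q1 ≈ 1000; IQR ≈ 400.

≈ 400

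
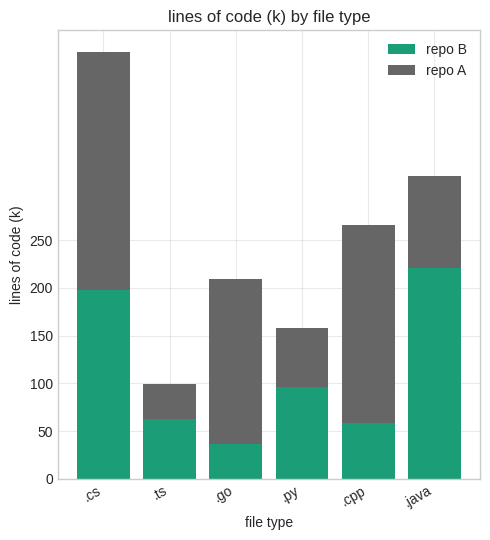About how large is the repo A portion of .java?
repo A top ≈ 300, bottom ≈ 200; segment ≈ 100.

≈ 100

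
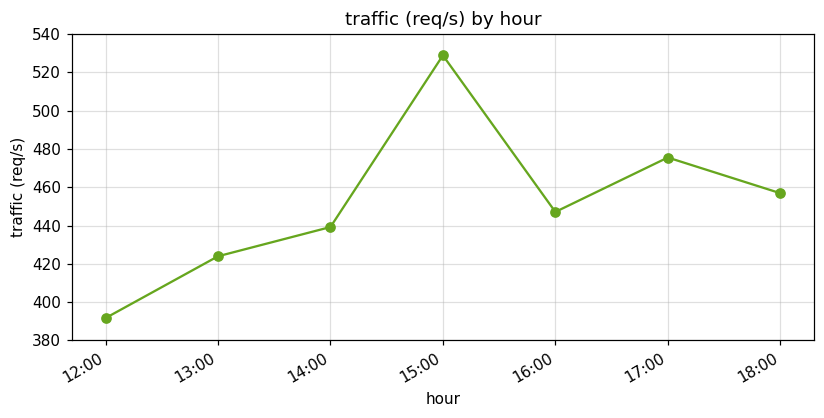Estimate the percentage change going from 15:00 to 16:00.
15:00 ≈ 520, 16:00 ≈ 440; (440 − 520) / 520 ≈ -15.4%.

≈ -15.4%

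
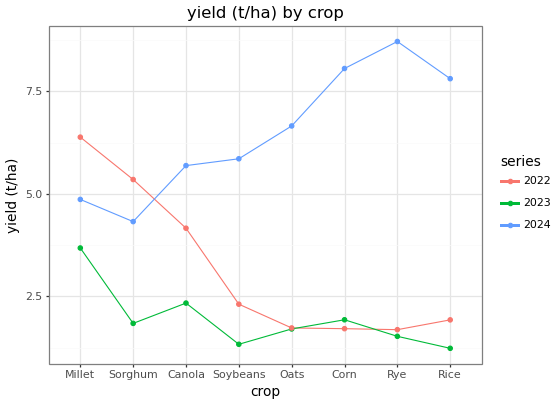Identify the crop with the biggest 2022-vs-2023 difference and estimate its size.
Sorghum: 2022 ≈ 5, 2023 ≈ 2 → gap ≈ 3. Next-largest (Millet) is only ≈ 2.

Sorghum, ≈ 3 t/ha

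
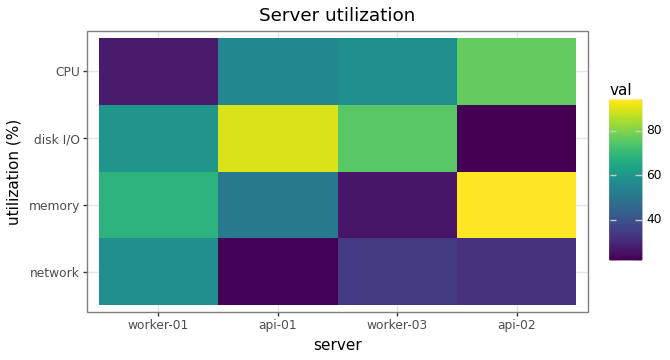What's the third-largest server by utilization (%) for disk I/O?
Top 4 for disk I/O: api-01 ≈ 90, worker-03 ≈ 80, worker-01 ≈ 60, api-02 ≈ 20.

worker-01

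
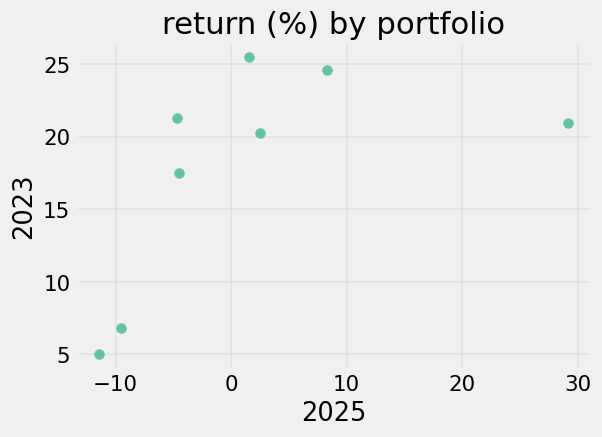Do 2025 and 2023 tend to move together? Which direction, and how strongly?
positive, moderate

Points are positively correlated; moderate (|r| ≈ 0.6).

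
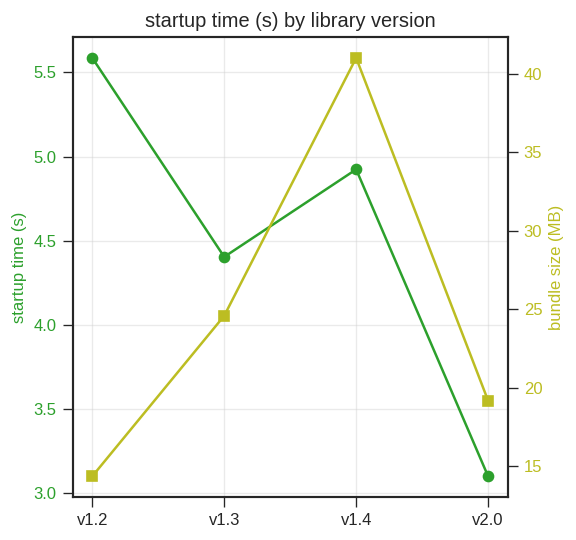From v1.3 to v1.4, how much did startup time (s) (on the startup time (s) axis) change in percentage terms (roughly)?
v1.3 ≈ 4.5, v1.4 ≈ 5.0; (5.0 − 4.5) / 4.5 ≈ +11.1%.

≈ +11.1%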